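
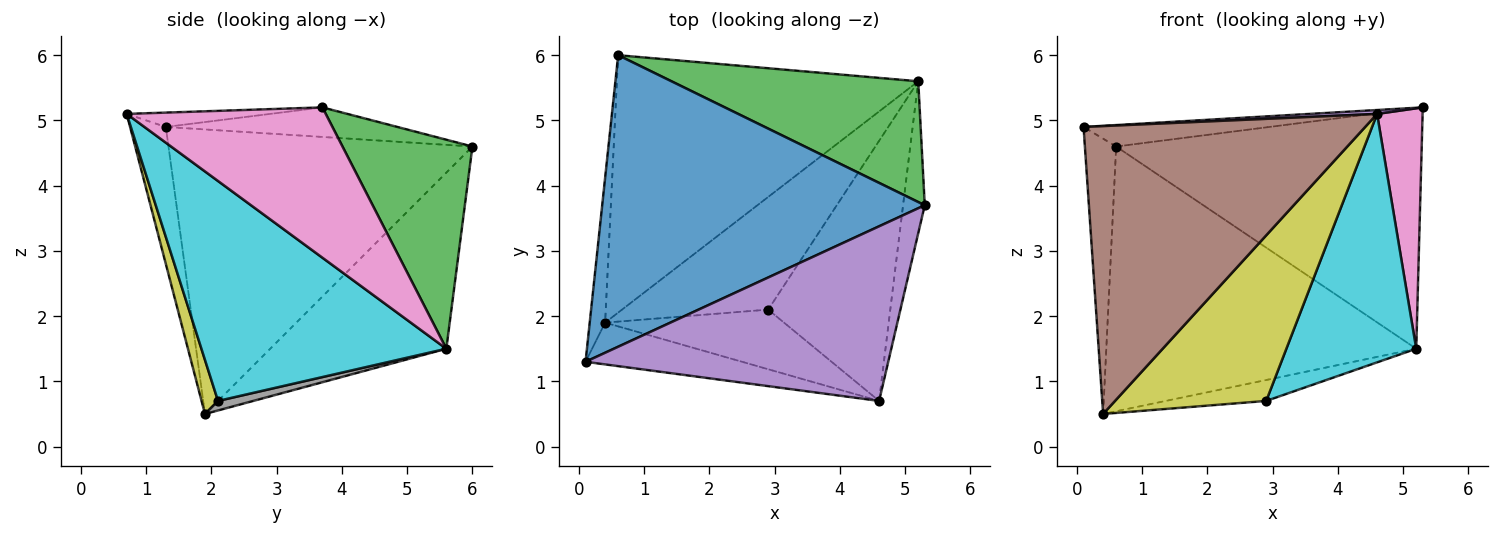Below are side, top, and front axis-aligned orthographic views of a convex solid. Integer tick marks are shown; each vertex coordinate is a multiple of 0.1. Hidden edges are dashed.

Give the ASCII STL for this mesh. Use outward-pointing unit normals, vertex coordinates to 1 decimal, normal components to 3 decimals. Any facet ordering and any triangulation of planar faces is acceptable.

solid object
 facet normal -0.091 0.073 0.993
  outer loop
   vertex 0.6 6.0 4.6
   vertex 0.1 1.3 4.9
   vertex 5.3 3.7 5.2
  endloop
 endfacet
 facet normal -0.993 0.102 -0.054
  outer loop
   vertex 0.4 1.9 0.5
   vertex 0.1 1.3 4.9
   vertex 0.6 6.0 4.6
  endloop
 endfacet
 facet normal 0.355 0.835 0.419
  outer loop
   vertex 5.2 5.6 1.5
   vertex 0.6 6.0 4.6
   vertex 5.3 3.7 5.2
  endloop
 endfacet
 facet normal -0.377 0.664 -0.646
  outer loop
   vertex 5.2 5.6 1.5
   vertex 0.4 1.9 0.5
   vertex 0.6 6.0 4.6
  endloop
 endfacet
 facet normal -0.047 -0.022 0.999
  outer loop
   vertex 4.6 0.7 5.1
   vertex 5.3 3.7 5.2
   vertex 0.1 1.3 4.9
  endloop
 endfacet
 facet normal -0.125 -0.982 -0.142
  outer loop
   vertex 4.6 0.7 5.1
   vertex 0.1 1.3 4.9
   vertex 0.4 1.9 0.5
  endloop
 endfacet
 facet normal 0.965 -0.221 -0.139
  outer loop
   vertex 4.6 0.7 5.1
   vertex 5.2 5.6 1.5
   vertex 5.3 3.7 5.2
  endloop
 endfacet
 facet normal 0.064 0.182 -0.981
  outer loop
   vertex 2.9 2.1 0.7
   vertex 0.4 1.9 0.5
   vertex 5.2 5.6 1.5
  endloop
 endfacet
 facet normal 0.102 -0.936 -0.337
  outer loop
   vertex 2.9 2.1 0.7
   vertex 4.6 0.7 5.1
   vertex 0.4 1.9 0.5
  endloop
 endfacet
 facet normal 0.793 -0.421 -0.440
  outer loop
   vertex 2.9 2.1 0.7
   vertex 5.2 5.6 1.5
   vertex 4.6 0.7 5.1
  endloop
 endfacet
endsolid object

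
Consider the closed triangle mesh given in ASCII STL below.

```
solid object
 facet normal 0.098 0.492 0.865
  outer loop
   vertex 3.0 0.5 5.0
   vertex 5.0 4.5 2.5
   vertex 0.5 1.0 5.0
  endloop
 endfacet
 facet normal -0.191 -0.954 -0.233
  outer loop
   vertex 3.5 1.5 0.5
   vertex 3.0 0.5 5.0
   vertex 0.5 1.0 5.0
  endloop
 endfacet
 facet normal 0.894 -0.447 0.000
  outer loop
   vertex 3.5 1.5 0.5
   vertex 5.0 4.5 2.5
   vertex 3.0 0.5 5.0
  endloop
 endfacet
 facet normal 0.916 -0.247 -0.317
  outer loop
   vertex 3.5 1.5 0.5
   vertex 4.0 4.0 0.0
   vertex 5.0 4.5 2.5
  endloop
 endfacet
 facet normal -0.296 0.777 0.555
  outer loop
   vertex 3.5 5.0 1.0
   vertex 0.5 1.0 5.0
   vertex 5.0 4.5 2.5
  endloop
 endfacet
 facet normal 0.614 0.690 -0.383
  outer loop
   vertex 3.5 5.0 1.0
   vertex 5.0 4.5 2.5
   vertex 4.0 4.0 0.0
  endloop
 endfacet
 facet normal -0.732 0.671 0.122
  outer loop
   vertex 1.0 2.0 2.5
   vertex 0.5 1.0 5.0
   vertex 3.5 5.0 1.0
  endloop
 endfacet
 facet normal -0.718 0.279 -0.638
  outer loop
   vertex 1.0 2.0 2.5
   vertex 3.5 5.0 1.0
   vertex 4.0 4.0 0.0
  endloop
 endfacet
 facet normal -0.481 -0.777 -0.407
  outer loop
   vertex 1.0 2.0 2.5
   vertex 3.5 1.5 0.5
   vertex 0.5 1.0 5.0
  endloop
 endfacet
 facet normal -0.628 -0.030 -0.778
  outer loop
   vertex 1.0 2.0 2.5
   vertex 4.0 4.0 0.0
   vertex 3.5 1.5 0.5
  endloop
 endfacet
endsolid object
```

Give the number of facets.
10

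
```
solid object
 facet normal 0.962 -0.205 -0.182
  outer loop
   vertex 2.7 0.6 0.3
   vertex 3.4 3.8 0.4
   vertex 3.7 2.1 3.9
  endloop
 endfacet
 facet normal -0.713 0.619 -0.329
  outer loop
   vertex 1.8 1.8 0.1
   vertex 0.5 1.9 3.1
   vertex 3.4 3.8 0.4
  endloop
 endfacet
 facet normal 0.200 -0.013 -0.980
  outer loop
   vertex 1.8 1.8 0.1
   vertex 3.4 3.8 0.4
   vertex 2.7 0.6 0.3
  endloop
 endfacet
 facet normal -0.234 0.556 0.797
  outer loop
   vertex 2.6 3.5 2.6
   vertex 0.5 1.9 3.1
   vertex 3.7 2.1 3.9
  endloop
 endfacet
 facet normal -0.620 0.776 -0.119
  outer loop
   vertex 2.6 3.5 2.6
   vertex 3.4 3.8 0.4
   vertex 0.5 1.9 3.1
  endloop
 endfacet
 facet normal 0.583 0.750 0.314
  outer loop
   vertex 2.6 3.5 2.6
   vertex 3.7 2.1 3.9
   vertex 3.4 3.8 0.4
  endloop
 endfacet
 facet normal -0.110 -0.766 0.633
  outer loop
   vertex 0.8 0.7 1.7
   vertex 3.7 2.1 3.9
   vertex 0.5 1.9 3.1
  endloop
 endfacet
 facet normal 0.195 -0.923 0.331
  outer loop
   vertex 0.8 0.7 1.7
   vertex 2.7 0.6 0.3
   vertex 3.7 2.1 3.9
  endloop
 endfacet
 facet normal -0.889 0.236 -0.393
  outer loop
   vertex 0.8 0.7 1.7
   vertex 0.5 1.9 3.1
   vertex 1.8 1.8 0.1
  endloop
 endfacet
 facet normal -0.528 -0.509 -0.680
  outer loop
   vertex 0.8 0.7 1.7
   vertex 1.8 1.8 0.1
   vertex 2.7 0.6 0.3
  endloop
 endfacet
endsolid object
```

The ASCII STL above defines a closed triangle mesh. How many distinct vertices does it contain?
7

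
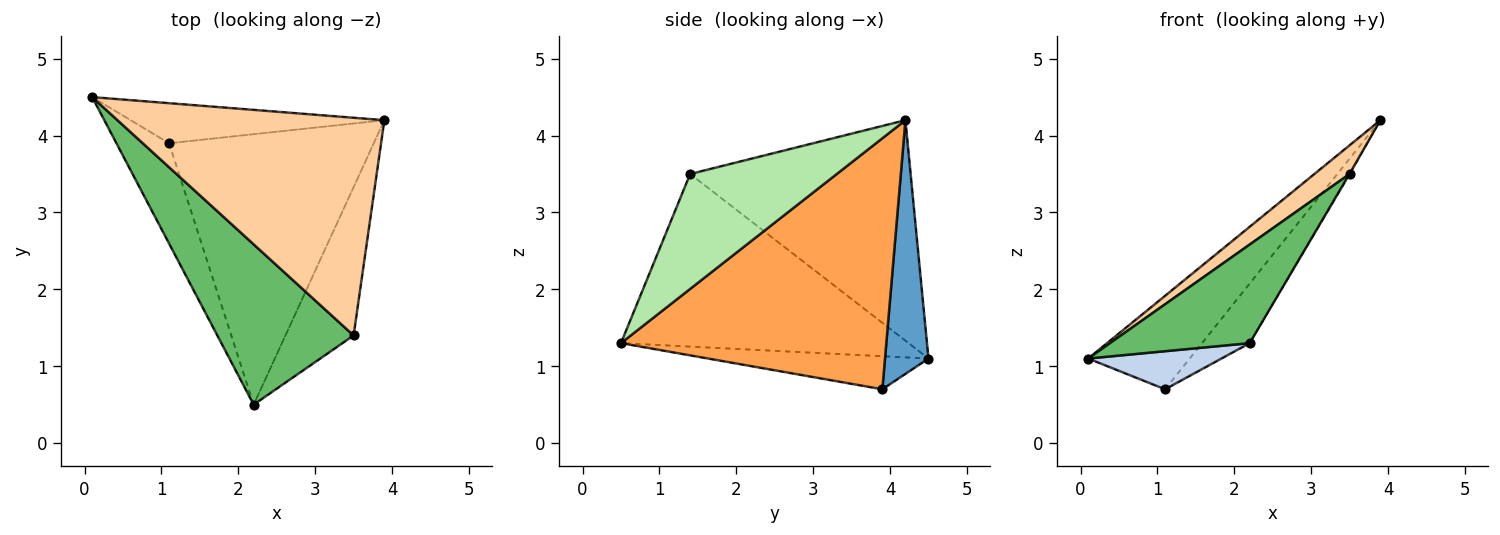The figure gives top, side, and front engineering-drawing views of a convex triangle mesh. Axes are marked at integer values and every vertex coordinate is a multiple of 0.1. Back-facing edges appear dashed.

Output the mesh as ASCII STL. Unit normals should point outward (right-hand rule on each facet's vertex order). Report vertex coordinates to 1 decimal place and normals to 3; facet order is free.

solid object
 facet normal 0.367 0.855 -0.367
  outer loop
   vertex 1.1 3.9 0.7
   vertex 0.1 4.5 1.1
   vertex 3.9 4.2 4.2
  endloop
 endfacet
 facet normal -0.506 -0.306 -0.806
  outer loop
   vertex 1.1 3.9 0.7
   vertex 2.2 0.5 1.3
   vertex 0.1 4.5 1.1
  endloop
 endfacet
 facet normal 0.768 0.138 -0.626
  outer loop
   vertex 1.1 3.9 0.7
   vertex 3.9 4.2 4.2
   vertex 2.2 0.5 1.3
  endloop
 endfacet
 facet normal -0.634 -0.101 0.767
  outer loop
   vertex 3.5 1.4 3.5
   vertex 3.9 4.2 4.2
   vertex 0.1 4.5 1.1
  endloop
 endfacet
 facet normal -0.733 -0.356 0.579
  outer loop
   vertex 3.5 1.4 3.5
   vertex 0.1 4.5 1.1
   vertex 2.2 0.5 1.3
  endloop
 endfacet
 facet normal 0.860 0.005 -0.510
  outer loop
   vertex 3.5 1.4 3.5
   vertex 2.2 0.5 1.3
   vertex 3.9 4.2 4.2
  endloop
 endfacet
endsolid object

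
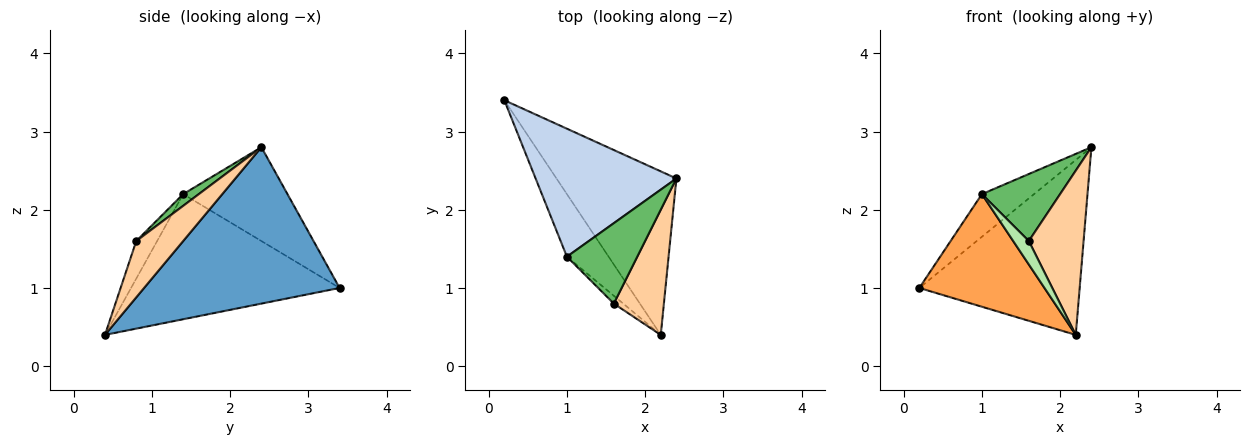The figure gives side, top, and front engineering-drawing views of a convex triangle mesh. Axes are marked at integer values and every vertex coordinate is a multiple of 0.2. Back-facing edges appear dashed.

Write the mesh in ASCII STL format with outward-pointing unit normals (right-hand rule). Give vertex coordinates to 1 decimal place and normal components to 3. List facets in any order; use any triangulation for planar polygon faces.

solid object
 facet normal 0.665 0.545 -0.510
  outer loop
   vertex 2.2 0.4 0.4
   vertex 0.2 3.4 1.0
   vertex 2.4 2.4 2.8
  endloop
 endfacet
 facet normal -0.535 0.267 0.802
  outer loop
   vertex 1.0 1.4 2.2
   vertex 2.4 2.4 2.8
   vertex 0.2 3.4 1.0
  endloop
 endfacet
 facet normal -0.824 -0.495 -0.275
  outer loop
   vertex 1.0 1.4 2.2
   vertex 0.2 3.4 1.0
   vertex 2.2 0.4 0.4
  endloop
 endfacet
 facet normal 0.563 -0.657 0.501
  outer loop
   vertex 1.6 0.8 1.6
   vertex 2.2 0.4 0.4
   vertex 2.4 2.4 2.8
  endloop
 endfacet
 facet normal 0.127 -0.635 0.762
  outer loop
   vertex 1.6 0.8 1.6
   vertex 2.4 2.4 2.8
   vertex 1.0 1.4 2.2
  endloop
 endfacet
 facet normal -0.784 -0.588 -0.196
  outer loop
   vertex 1.6 0.8 1.6
   vertex 1.0 1.4 2.2
   vertex 2.2 0.4 0.4
  endloop
 endfacet
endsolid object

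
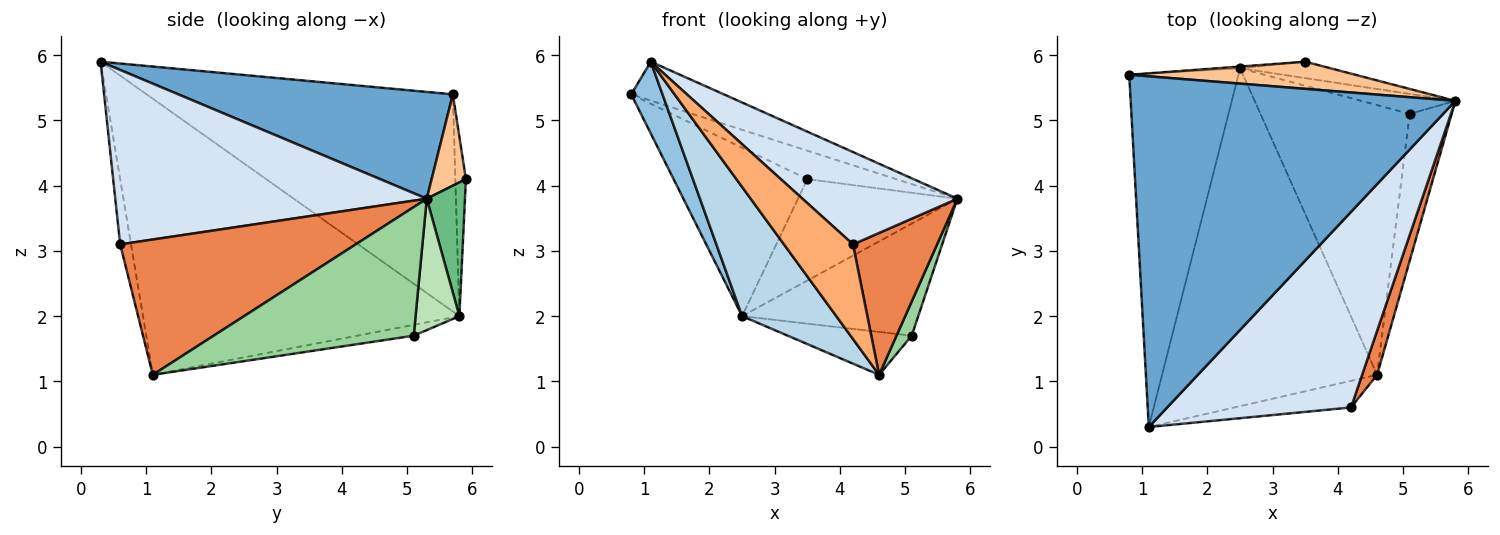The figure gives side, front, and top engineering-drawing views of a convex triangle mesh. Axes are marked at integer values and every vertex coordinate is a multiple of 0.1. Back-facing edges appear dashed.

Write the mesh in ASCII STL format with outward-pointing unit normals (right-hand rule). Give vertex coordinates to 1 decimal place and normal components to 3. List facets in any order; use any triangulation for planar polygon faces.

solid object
 facet normal 0.311 0.105 0.945
  outer loop
   vertex 1.1 0.3 5.9
   vertex 5.8 5.3 3.8
   vertex 0.8 5.7 5.4
  endloop
 endfacet
 facet normal -0.890 -0.091 -0.448
  outer loop
   vertex 2.5 5.8 2.0
   vertex 1.1 0.3 5.9
   vertex 0.8 5.7 5.4
  endloop
 endfacet
 facet normal -0.768 -0.229 -0.598
  outer loop
   vertex 2.5 5.8 2.0
   vertex 4.6 1.1 1.1
   vertex 1.1 0.3 5.9
  endloop
 endfacet
 facet normal 0.651 -0.324 0.686
  outer loop
   vertex 4.2 0.6 3.1
   vertex 5.8 5.3 3.8
   vertex 1.1 0.3 5.9
  endloop
 endfacet
 facet normal 0.937 -0.334 0.104
  outer loop
   vertex 4.2 0.6 3.1
   vertex 4.6 1.1 1.1
   vertex 5.8 5.3 3.8
  endloop
 endfacet
 facet normal -0.150 -0.952 -0.268
  outer loop
   vertex 4.2 0.6 3.1
   vertex 1.1 0.3 5.9
   vertex 4.6 1.1 1.1
  endloop
 endfacet
 facet normal 0.269 0.697 0.665
  outer loop
   vertex 3.5 5.9 4.1
   vertex 0.8 5.7 5.4
   vertex 5.8 5.3 3.8
  endloop
 endfacet
 facet normal -0.079 0.997 -0.010
  outer loop
   vertex 3.5 5.9 4.1
   vertex 2.5 5.8 2.0
   vertex 0.8 5.7 5.4
  endloop
 endfacet
 facet normal 0.230 0.961 -0.155
  outer loop
   vertex 3.5 5.9 4.1
   vertex 5.8 5.3 3.8
   vertex 2.5 5.8 2.0
  endloop
 endfacet
 facet normal 0.948 -0.072 -0.309
  outer loop
   vertex 5.1 5.1 1.7
   vertex 5.8 5.3 3.8
   vertex 4.6 1.1 1.1
  endloop
 endfacet
 facet normal 0.238 0.956 -0.170
  outer loop
   vertex 5.1 5.1 1.7
   vertex 2.5 5.8 2.0
   vertex 5.8 5.3 3.8
  endloop
 endfacet
 facet normal -0.071 0.157 -0.985
  outer loop
   vertex 5.1 5.1 1.7
   vertex 4.6 1.1 1.1
   vertex 2.5 5.8 2.0
  endloop
 endfacet
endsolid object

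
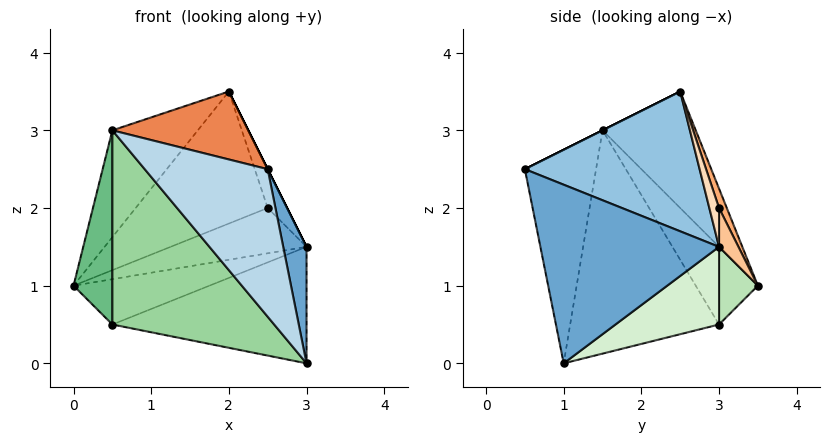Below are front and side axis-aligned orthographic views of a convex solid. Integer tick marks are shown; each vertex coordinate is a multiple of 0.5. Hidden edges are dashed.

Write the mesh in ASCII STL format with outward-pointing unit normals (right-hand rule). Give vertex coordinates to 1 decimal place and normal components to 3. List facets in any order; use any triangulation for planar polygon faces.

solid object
 facet normal 0.977 -0.127 0.170
  outer loop
   vertex 3.0 3.0 1.5
   vertex 2.5 0.5 2.5
   vertex 3.0 1.0 0.0
  endloop
 endfacet
 facet normal 0.894 0.000 0.447
  outer loop
   vertex 3.0 3.0 1.5
   vertex 2.0 2.5 3.5
   vertex 2.5 0.5 2.5
  endloop
 endfacet
 facet normal -0.483 -0.835 -0.264
  outer loop
   vertex 0.5 1.5 3.0
   vertex 3.0 1.0 0.0
   vertex 2.5 0.5 2.5
  endloop
 endfacet
 facet normal -0.559 0.512 0.652
  outer loop
   vertex 0.5 1.5 3.0
   vertex 2.0 2.5 3.5
   vertex 0.0 3.5 1.0
  endloop
 endfacet
 facet normal 0.000 -0.447 0.894
  outer loop
   vertex 0.5 1.5 3.0
   vertex 2.5 0.5 2.5
   vertex 2.0 2.5 3.5
  endloop
 endfacet
 facet normal 0.055 0.942 0.332
  outer loop
   vertex 2.5 3.0 2.0
   vertex 0.0 3.5 1.0
   vertex 2.0 2.5 3.5
  endloop
 endfacet
 facet normal 0.140 0.980 0.140
  outer loop
   vertex 2.5 3.0 2.0
   vertex 3.0 3.0 1.5
   vertex 0.0 3.5 1.0
  endloop
 endfacet
 facet normal 0.408 0.816 0.408
  outer loop
   vertex 2.5 3.0 2.0
   vertex 2.0 2.5 3.5
   vertex 3.0 3.0 1.5
  endloop
 endfacet
 facet normal -0.808 -0.505 -0.303
  outer loop
   vertex 0.5 3.0 0.5
   vertex 0.5 1.5 3.0
   vertex 0.0 3.5 1.0
  endloop
 endfacet
 facet normal -0.619 -0.673 -0.404
  outer loop
   vertex 0.5 3.0 0.5
   vertex 3.0 1.0 0.0
   vertex 0.5 1.5 3.0
  endloop
 endfacet
 facet normal 0.226 0.793 -0.566
  outer loop
   vertex 0.5 3.0 0.5
   vertex 0.0 3.5 1.0
   vertex 3.0 3.0 1.5
  endloop
 endfacet
 facet normal 0.305 0.571 -0.762
  outer loop
   vertex 0.5 3.0 0.5
   vertex 3.0 3.0 1.5
   vertex 3.0 1.0 0.0
  endloop
 endfacet
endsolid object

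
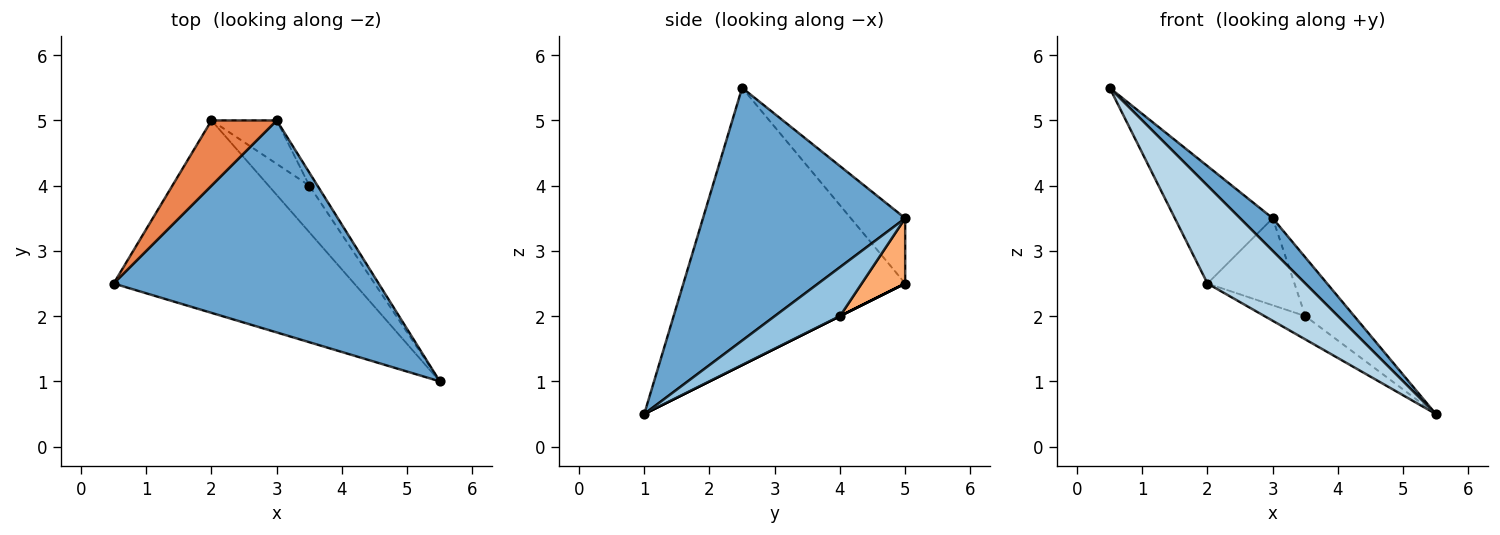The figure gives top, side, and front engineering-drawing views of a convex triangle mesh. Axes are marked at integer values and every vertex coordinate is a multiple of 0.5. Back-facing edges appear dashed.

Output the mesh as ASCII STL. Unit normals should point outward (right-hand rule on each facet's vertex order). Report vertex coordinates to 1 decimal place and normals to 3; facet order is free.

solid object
 facet normal 0.686 -0.111 0.719
  outer loop
   vertex 3.0 5.0 3.5
   vertex 0.5 2.5 5.5
   vertex 5.5 1.0 0.5
  endloop
 endfacet
 facet normal 0.793 0.595 -0.132
  outer loop
   vertex 3.5 4.0 2.0
   vertex 3.0 5.0 3.5
   vertex 5.5 1.0 0.5
  endloop
 endfacet
 facet normal -0.717 -0.316 -0.622
  outer loop
   vertex 2.0 5.0 2.5
   vertex 5.5 1.0 0.5
   vertex 0.5 2.5 5.5
  endloop
 endfacet
 facet normal 0.000 0.447 -0.894
  outer loop
   vertex 2.0 5.0 2.5
   vertex 3.5 4.0 2.0
   vertex 5.5 1.0 0.5
  endloop
 endfacet
 facet normal -0.437 0.786 0.437
  outer loop
   vertex 2.0 5.0 2.5
   vertex 0.5 2.5 5.5
   vertex 3.0 5.0 3.5
  endloop
 endfacet
 facet normal 0.408 0.816 -0.408
  outer loop
   vertex 2.0 5.0 2.5
   vertex 3.0 5.0 3.5
   vertex 3.5 4.0 2.0
  endloop
 endfacet
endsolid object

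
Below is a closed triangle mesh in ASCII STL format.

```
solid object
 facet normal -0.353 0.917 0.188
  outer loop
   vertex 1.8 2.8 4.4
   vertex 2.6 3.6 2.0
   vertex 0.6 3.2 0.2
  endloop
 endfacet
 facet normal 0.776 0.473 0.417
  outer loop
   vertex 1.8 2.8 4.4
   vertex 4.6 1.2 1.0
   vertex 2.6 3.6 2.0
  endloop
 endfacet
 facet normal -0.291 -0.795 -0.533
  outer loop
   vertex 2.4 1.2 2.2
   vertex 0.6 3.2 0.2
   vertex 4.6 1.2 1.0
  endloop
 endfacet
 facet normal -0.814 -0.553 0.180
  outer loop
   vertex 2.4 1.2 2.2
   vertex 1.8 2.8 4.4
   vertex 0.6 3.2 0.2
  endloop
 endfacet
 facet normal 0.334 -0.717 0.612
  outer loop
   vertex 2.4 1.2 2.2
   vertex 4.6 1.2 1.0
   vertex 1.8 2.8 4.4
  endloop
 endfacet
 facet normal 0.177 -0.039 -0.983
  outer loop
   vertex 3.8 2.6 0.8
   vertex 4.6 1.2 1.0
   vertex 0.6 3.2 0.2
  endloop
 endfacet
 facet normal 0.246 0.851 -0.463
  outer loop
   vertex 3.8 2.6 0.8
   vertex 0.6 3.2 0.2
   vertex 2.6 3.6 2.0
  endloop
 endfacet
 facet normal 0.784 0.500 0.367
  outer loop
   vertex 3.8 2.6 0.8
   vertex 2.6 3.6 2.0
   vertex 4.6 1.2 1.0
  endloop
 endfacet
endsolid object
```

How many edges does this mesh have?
12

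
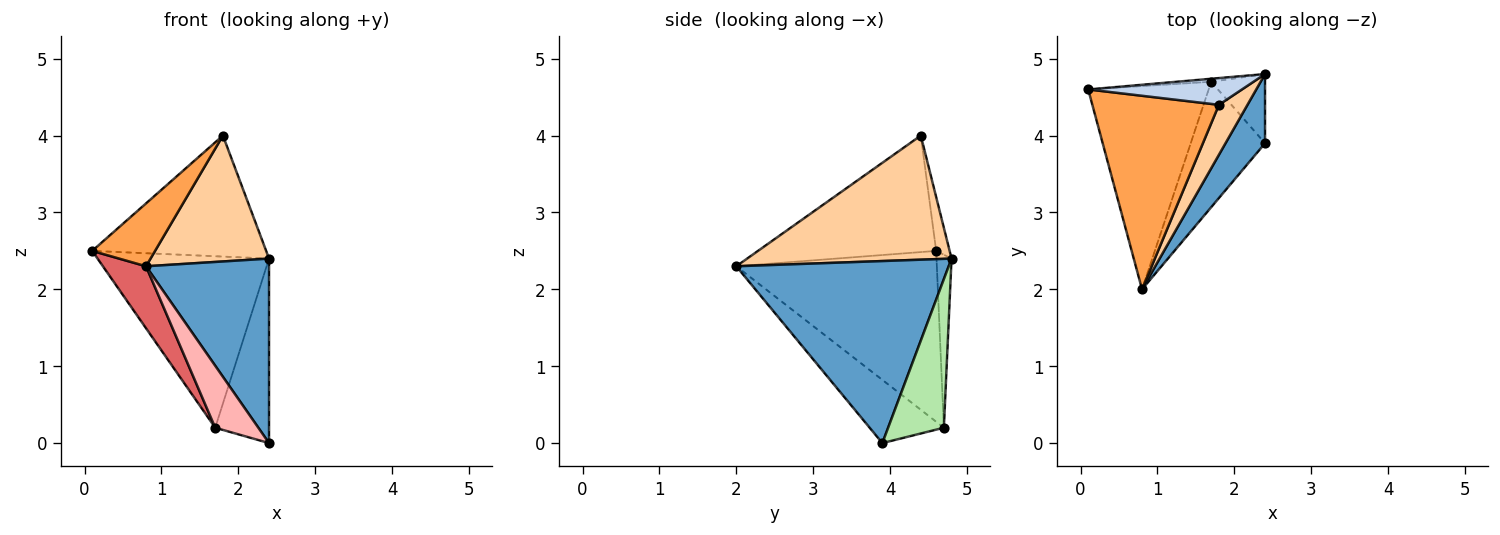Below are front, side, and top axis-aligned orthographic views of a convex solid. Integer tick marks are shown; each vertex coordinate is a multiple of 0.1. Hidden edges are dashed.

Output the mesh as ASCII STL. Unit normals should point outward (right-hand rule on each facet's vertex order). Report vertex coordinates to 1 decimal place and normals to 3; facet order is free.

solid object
 facet normal 0.850 -0.493 0.185
  outer loop
   vertex 2.4 3.9 0.0
   vertex 2.4 4.8 2.4
   vertex 0.8 2.0 2.3
  endloop
 endfacet
 facet normal -0.075 0.974 0.215
  outer loop
   vertex 1.8 4.4 4.0
   vertex 2.4 4.8 2.4
   vertex 0.1 4.6 2.5
  endloop
 endfacet
 facet normal -0.659 -0.232 0.716
  outer loop
   vertex 1.8 4.4 4.0
   vertex 0.1 4.6 2.5
   vertex 0.8 2.0 2.3
  endloop
 endfacet
 facet normal 0.849 -0.492 0.195
  outer loop
   vertex 1.8 4.4 4.0
   vertex 0.8 2.0 2.3
   vertex 2.4 4.8 2.4
  endloop
 endfacet
 facet normal -0.087 0.996 -0.017
  outer loop
   vertex 1.7 4.7 0.2
   vertex 0.1 4.6 2.5
   vertex 2.4 4.8 2.4
  endloop
 endfacet
 facet normal 0.696 0.672 -0.252
  outer loop
   vertex 1.7 4.7 0.2
   vertex 2.4 4.8 2.4
   vertex 2.4 3.9 0.0
  endloop
 endfacet
 facet normal -0.805 -0.173 -0.568
  outer loop
   vertex 1.7 4.7 0.2
   vertex 0.8 2.0 2.3
   vertex 0.1 4.6 2.5
  endloop
 endfacet
 facet normal -0.606 -0.352 -0.713
  outer loop
   vertex 1.7 4.7 0.2
   vertex 2.4 3.9 0.0
   vertex 0.8 2.0 2.3
  endloop
 endfacet
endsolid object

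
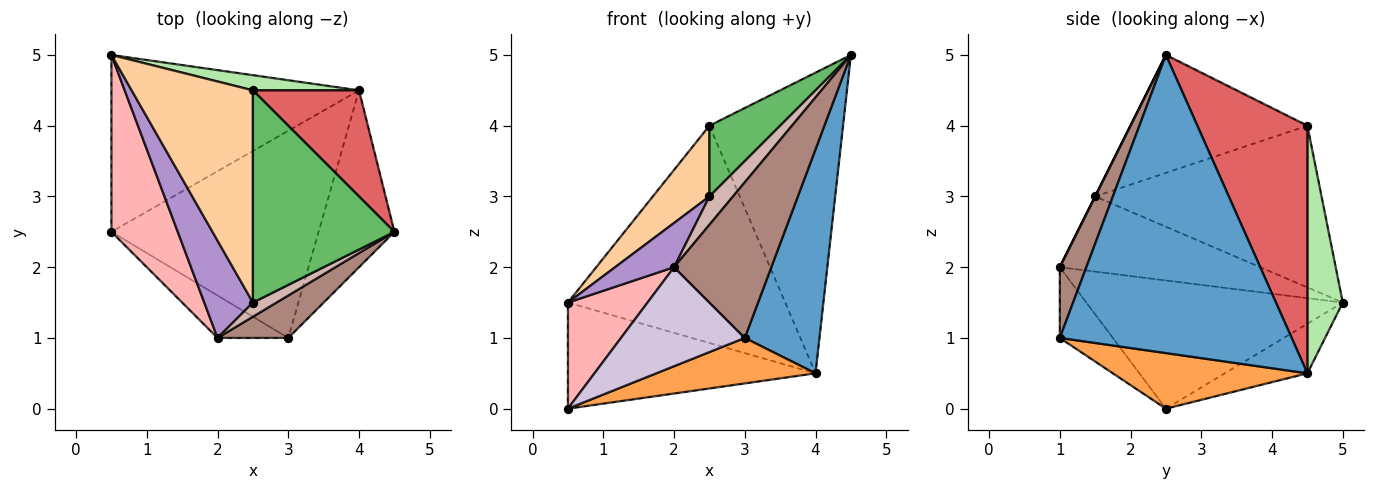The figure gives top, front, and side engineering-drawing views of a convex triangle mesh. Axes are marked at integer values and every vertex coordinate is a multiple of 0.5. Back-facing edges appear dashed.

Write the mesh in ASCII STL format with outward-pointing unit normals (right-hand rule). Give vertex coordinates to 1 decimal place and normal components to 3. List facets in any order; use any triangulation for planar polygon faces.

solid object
 facet normal 0.925 -0.298 -0.235
  outer loop
   vertex 4.0 4.5 0.5
   vertex 4.5 2.5 5.0
   vertex 3.0 1.0 1.0
  endloop
 endfacet
 facet normal -0.169 0.507 -0.845
  outer loop
   vertex 4.0 4.5 0.5
   vertex 0.5 2.5 0.0
   vertex 0.5 5.0 1.5
  endloop
 endfacet
 facet normal 0.253 -0.207 -0.945
  outer loop
   vertex 4.0 4.5 0.5
   vertex 3.0 1.0 1.0
   vertex 0.5 2.5 0.0
  endloop
 endfacet
 facet normal -0.784 -0.196 0.588
  outer loop
   vertex 2.5 4.5 4.0
   vertex 0.5 5.0 1.5
   vertex 2.5 1.5 3.0
  endloop
 endfacet
 facet normal -0.620 -0.248 0.744
  outer loop
   vertex 2.5 4.5 4.0
   vertex 2.5 1.5 3.0
   vertex 4.5 2.5 5.0
  endloop
 endfacet
 facet normal 0.160 0.985 0.069
  outer loop
   vertex 2.5 4.5 4.0
   vertex 4.0 4.5 0.5
   vertex 0.5 5.0 1.5
  endloop
 endfacet
 facet normal 0.613 0.745 0.263
  outer loop
   vertex 2.5 4.5 4.0
   vertex 4.5 2.5 5.0
   vertex 4.0 4.5 0.5
  endloop
 endfacet
 facet normal -0.856 -0.266 0.443
  outer loop
   vertex 2.0 1.0 2.0
   vertex 0.5 5.0 1.5
   vertex 0.5 2.5 0.0
  endloop
 endfacet
 facet normal -0.815 -0.240 0.527
  outer loop
   vertex 2.0 1.0 2.0
   vertex 2.5 1.5 3.0
   vertex 0.5 5.0 1.5
  endloop
 endfacet
 facet normal -0.367 -0.855 -0.367
  outer loop
   vertex 2.0 1.0 2.0
   vertex 0.5 2.5 0.0
   vertex 3.0 1.0 1.0
  endloop
 endfacet
 facet normal 0.254 -0.933 0.254
  outer loop
   vertex 2.0 1.0 2.0
   vertex 3.0 1.0 1.0
   vertex 4.5 2.5 5.0
  endloop
 endfacet
 facet normal 0.000 -0.894 0.447
  outer loop
   vertex 2.0 1.0 2.0
   vertex 4.5 2.5 5.0
   vertex 2.5 1.5 3.0
  endloop
 endfacet
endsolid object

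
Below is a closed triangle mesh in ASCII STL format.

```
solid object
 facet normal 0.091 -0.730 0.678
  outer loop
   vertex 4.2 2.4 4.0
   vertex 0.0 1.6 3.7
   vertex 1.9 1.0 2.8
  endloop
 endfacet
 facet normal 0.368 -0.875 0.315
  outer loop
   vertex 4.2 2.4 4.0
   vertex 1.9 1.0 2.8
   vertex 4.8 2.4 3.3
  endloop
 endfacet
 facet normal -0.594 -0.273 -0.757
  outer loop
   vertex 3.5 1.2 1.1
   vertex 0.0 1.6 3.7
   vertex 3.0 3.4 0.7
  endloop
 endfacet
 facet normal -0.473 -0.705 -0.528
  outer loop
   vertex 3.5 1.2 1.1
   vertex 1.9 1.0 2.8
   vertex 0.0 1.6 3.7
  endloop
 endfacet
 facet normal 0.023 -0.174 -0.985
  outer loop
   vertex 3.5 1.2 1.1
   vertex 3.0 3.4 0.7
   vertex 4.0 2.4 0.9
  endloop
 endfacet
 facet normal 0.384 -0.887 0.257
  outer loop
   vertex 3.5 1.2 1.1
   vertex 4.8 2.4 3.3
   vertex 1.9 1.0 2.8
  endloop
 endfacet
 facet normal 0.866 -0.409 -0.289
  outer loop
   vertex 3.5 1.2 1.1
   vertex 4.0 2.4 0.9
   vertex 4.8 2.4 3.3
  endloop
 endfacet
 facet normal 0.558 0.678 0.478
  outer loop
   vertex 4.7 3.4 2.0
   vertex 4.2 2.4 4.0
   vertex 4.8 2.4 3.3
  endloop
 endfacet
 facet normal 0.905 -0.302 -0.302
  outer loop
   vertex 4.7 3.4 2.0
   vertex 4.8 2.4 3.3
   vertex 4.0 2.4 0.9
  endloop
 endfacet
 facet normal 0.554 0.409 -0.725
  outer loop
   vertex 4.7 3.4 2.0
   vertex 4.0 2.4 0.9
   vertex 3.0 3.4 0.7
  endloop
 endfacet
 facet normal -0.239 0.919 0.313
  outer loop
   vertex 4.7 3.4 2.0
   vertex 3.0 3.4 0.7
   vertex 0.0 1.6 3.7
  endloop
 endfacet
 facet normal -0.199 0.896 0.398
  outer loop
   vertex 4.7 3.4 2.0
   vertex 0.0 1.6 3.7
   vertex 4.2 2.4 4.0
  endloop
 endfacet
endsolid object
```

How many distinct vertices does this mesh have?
8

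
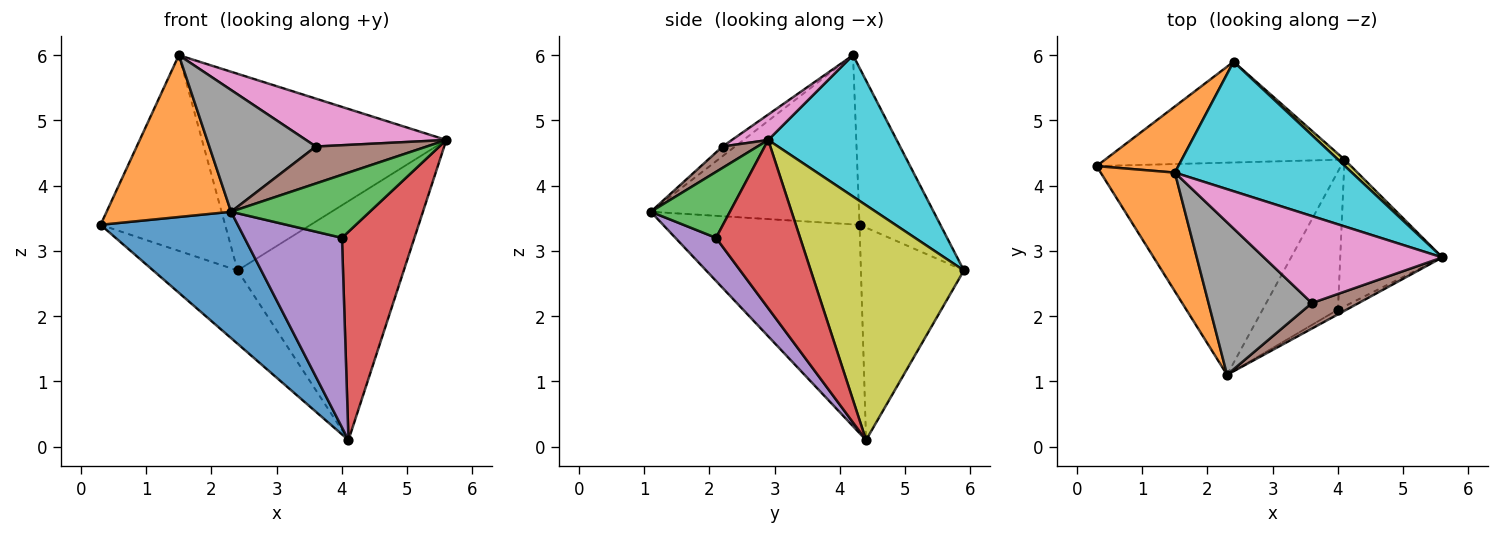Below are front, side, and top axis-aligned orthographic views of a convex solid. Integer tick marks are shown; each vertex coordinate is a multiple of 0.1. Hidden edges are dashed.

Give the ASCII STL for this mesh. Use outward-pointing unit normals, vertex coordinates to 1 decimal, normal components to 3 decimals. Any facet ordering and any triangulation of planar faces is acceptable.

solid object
 facet normal -0.591 -0.413 -0.693
  outer loop
   vertex 4.1 4.4 0.1
   vertex 2.3 1.1 3.6
   vertex 0.3 4.3 3.4
  endloop
 endfacet
 facet normal -0.803 -0.480 0.352
  outer loop
   vertex 1.5 4.2 6.0
   vertex 0.3 4.3 3.4
   vertex 2.3 1.1 3.6
  endloop
 endfacet
 facet normal 0.494 -0.867 -0.065
  outer loop
   vertex 4.0 2.1 3.2
   vertex 5.6 2.9 4.7
   vertex 2.3 1.1 3.6
  endloop
 endfacet
 facet normal 0.688 -0.593 -0.418
  outer loop
   vertex 4.0 2.1 3.2
   vertex 4.1 4.4 0.1
   vertex 5.6 2.9 4.7
  endloop
 endfacet
 facet normal 0.319 -0.766 -0.558
  outer loop
   vertex 4.0 2.1 3.2
   vertex 2.3 1.1 3.6
   vertex 4.1 4.4 0.1
  endloop
 endfacet
 facet normal 0.251 -0.797 0.550
  outer loop
   vertex 3.6 2.2 4.6
   vertex 2.3 1.1 3.6
   vertex 5.6 2.9 4.7
  endloop
 endfacet
 facet normal 0.124 -0.478 0.869
  outer loop
   vertex 3.6 2.2 4.6
   vertex 5.6 2.9 4.7
   vertex 1.5 4.2 6.0
  endloop
 endfacet
 facet normal -0.073 -0.622 0.779
  outer loop
   vertex 3.6 2.2 4.6
   vertex 1.5 4.2 6.0
   vertex 2.3 1.1 3.6
  endloop
 endfacet
 facet normal 0.678 0.735 0.019
  outer loop
   vertex 2.4 5.9 2.7
   vertex 5.6 2.9 4.7
   vertex 4.1 4.4 0.1
  endloop
 endfacet
 facet normal 0.402 0.765 0.504
  outer loop
   vertex 2.4 5.9 2.7
   vertex 1.5 4.2 6.0
   vertex 5.6 2.9 4.7
  endloop
 endfacet
 facet normal -0.583 0.478 -0.657
  outer loop
   vertex 2.4 5.9 2.7
   vertex 4.1 4.4 0.1
   vertex 0.3 4.3 3.4
  endloop
 endfacet
 facet normal -0.524 0.807 0.273
  outer loop
   vertex 2.4 5.9 2.7
   vertex 0.3 4.3 3.4
   vertex 1.5 4.2 6.0
  endloop
 endfacet
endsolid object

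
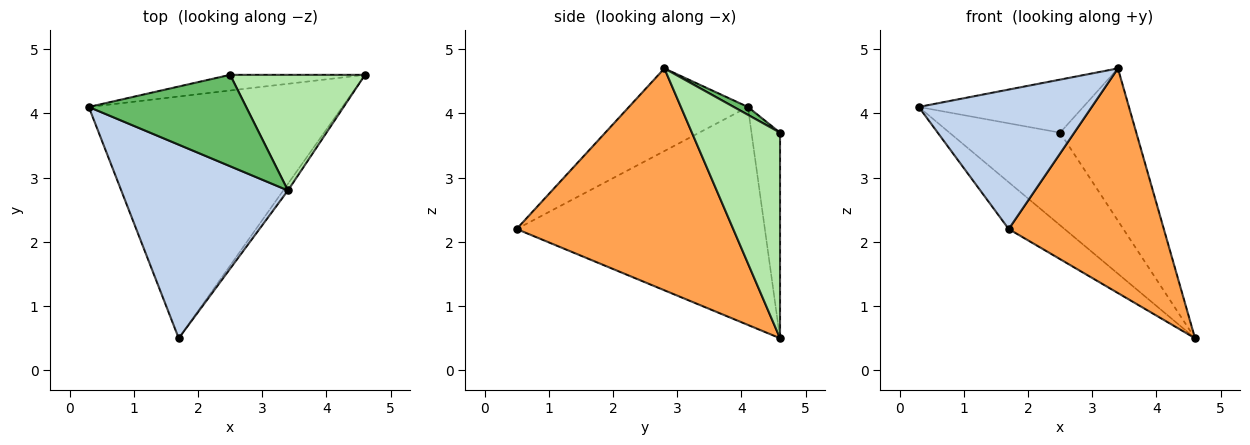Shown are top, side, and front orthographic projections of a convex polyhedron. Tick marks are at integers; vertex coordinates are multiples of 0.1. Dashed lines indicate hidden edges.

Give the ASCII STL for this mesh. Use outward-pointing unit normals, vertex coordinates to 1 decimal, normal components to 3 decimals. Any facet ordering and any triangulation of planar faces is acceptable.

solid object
 facet normal -0.645 0.145 -0.750
  outer loop
   vertex 1.7 0.5 2.2
   vertex 0.3 4.1 4.1
   vertex 4.6 4.6 0.5
  endloop
 endfacet
 facet normal -0.373 -0.542 0.753
  outer loop
   vertex 3.4 2.8 4.7
   vertex 0.3 4.1 4.1
   vertex 1.7 0.5 2.2
  endloop
 endfacet
 facet normal 0.813 -0.582 -0.017
  outer loop
   vertex 3.4 2.8 4.7
   vertex 1.7 0.5 2.2
   vertex 4.6 4.6 0.5
  endloop
 endfacet
 facet normal -0.247 0.956 -0.162
  outer loop
   vertex 2.5 4.6 3.7
   vertex 4.6 4.6 0.5
   vertex 0.3 4.1 4.1
  endloop
 endfacet
 facet normal 0.043 0.502 0.864
  outer loop
   vertex 2.5 4.6 3.7
   vertex 0.3 4.1 4.1
   vertex 3.4 2.8 4.7
  endloop
 endfacet
 facet normal 0.678 0.586 0.445
  outer loop
   vertex 2.5 4.6 3.7
   vertex 3.4 2.8 4.7
   vertex 4.6 4.6 0.5
  endloop
 endfacet
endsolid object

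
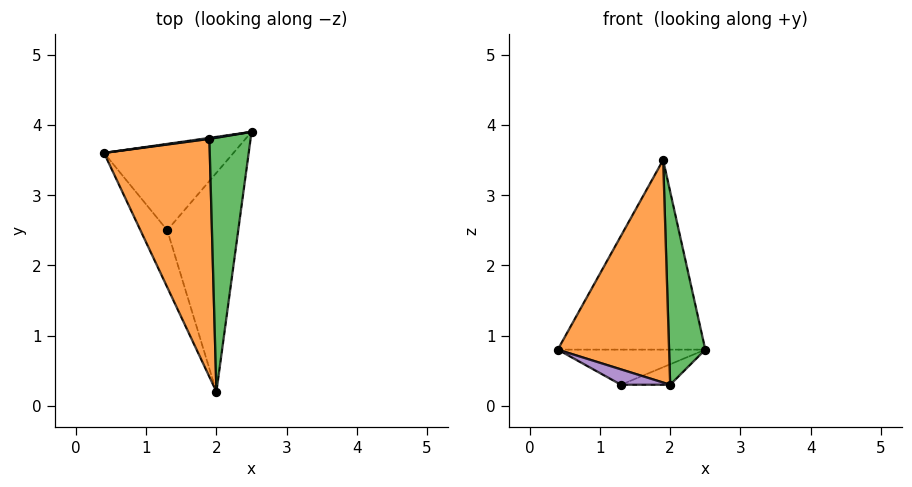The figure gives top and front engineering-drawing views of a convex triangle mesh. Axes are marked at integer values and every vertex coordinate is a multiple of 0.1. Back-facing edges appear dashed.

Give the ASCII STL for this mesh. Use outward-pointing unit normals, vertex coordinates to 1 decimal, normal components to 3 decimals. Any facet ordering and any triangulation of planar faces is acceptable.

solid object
 facet normal -0.141 0.990 0.005
  outer loop
   vertex 1.9 3.8 3.5
   vertex 2.5 3.9 0.8
   vertex 0.4 3.6 0.8
  endloop
 endfacet
 facet normal -0.774 -0.432 0.462
  outer loop
   vertex 1.9 3.8 3.5
   vertex 0.4 3.6 0.8
   vertex 2.0 0.2 0.3
  endloop
 endfacet
 facet normal 0.965 -0.159 0.209
  outer loop
   vertex 1.9 3.8 3.5
   vertex 2.0 0.2 0.3
   vertex 2.5 3.9 0.8
  endloop
 endfacet
 facet normal -0.054 0.376 -0.925
  outer loop
   vertex 1.3 2.5 0.3
   vertex 0.4 3.6 0.8
   vertex 2.5 3.9 0.8
  endloop
 endfacet
 facet normal -0.649 -0.198 -0.734
  outer loop
   vertex 1.3 2.5 0.3
   vertex 2.0 0.2 0.3
   vertex 0.4 3.6 0.8
  endloop
 endfacet
 facet normal 0.293 0.089 -0.952
  outer loop
   vertex 1.3 2.5 0.3
   vertex 2.5 3.9 0.8
   vertex 2.0 0.2 0.3
  endloop
 endfacet
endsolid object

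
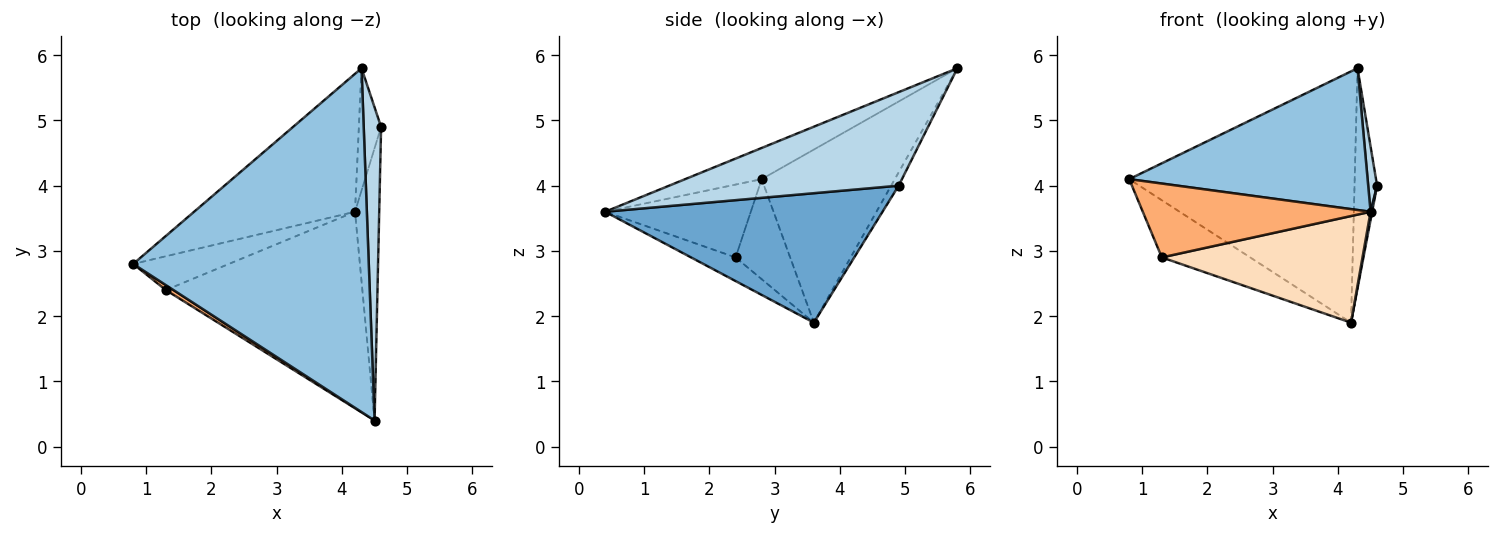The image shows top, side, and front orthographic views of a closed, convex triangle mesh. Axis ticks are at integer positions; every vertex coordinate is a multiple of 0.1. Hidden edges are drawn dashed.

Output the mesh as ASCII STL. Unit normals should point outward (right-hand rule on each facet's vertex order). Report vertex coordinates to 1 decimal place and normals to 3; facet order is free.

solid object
 facet normal 0.983 -0.006 -0.184
  outer loop
   vertex 4.2 3.6 1.9
   vertex 4.6 4.9 4.0
   vertex 4.5 0.4 3.6
  endloop
 endfacet
 facet normal -0.121 -0.378 0.918
  outer loop
   vertex 4.3 5.8 5.8
   vertex 0.8 2.8 4.1
   vertex 4.5 0.4 3.6
  endloop
 endfacet
 facet normal 0.982 -0.038 0.183
  outer loop
   vertex 4.3 5.8 5.8
   vertex 4.5 0.4 3.6
   vertex 4.6 4.9 4.0
  endloop
 endfacet
 facet normal -0.460 0.778 -0.427
  outer loop
   vertex 4.3 5.8 5.8
   vertex 4.2 3.6 1.9
   vertex 0.8 2.8 4.1
  endloop
 endfacet
 facet normal -0.280 0.839 -0.466
  outer loop
   vertex 4.3 5.8 5.8
   vertex 4.6 4.9 4.0
   vertex 4.2 3.6 1.9
  endloop
 endfacet
 facet normal -0.538 -0.841 0.056
  outer loop
   vertex 1.3 2.4 2.9
   vertex 4.5 0.4 3.6
   vertex 0.8 2.8 4.1
  endloop
 endfacet
 facet normal -0.469 0.760 -0.449
  outer loop
   vertex 1.3 2.4 2.9
   vertex 0.8 2.8 4.1
   vertex 4.2 3.6 1.9
  endloop
 endfacet
 facet normal -0.105 -0.474 -0.874
  outer loop
   vertex 1.3 2.4 2.9
   vertex 4.2 3.6 1.9
   vertex 4.5 0.4 3.6
  endloop
 endfacet
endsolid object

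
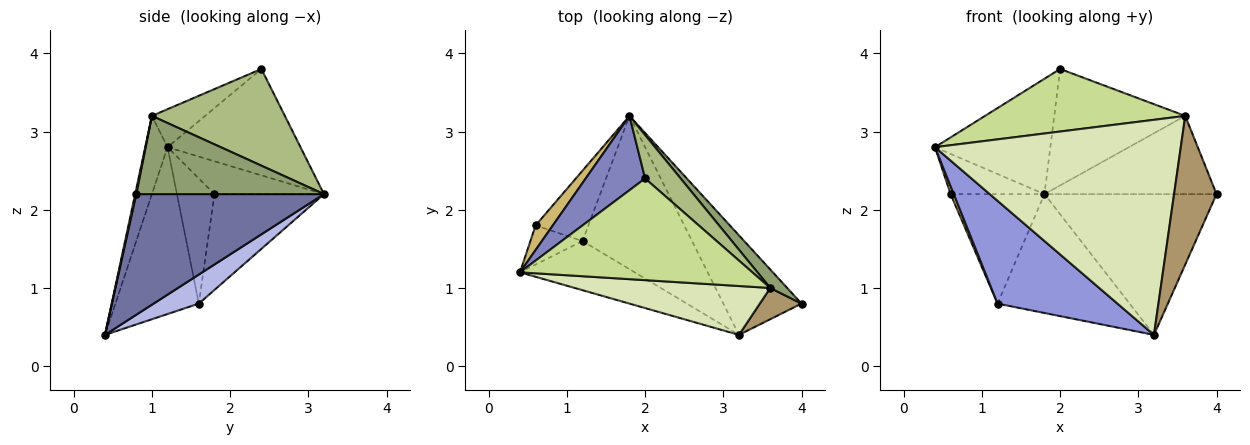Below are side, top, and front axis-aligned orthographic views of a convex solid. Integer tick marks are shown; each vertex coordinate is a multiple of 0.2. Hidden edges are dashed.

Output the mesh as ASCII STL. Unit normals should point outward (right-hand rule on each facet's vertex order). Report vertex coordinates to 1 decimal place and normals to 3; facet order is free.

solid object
 facet normal 0.665 0.610 -0.431
  outer loop
   vertex 3.2 0.4 0.4
   vertex 1.8 3.2 2.2
   vertex 4.0 0.8 2.2
  endloop
 endfacet
 facet normal -0.696 0.604 0.389
  outer loop
   vertex 2.0 2.4 3.8
   vertex 1.8 3.2 2.2
   vertex 0.4 1.2 2.8
  endloop
 endfacet
 facet normal -0.532 -0.764 -0.365
  outer loop
   vertex 1.2 1.6 0.8
   vertex 3.2 0.4 0.4
   vertex 0.4 1.2 2.8
  endloop
 endfacet
 facet normal 0.205 0.600 -0.773
  outer loop
   vertex 1.2 1.6 0.8
   vertex 1.8 3.2 2.2
   vertex 3.2 0.4 0.4
  endloop
 endfacet
 facet normal 0.728 0.667 0.158
  outer loop
   vertex 3.6 1.0 3.2
   vertex 4.0 0.8 2.2
   vertex 1.8 3.2 2.2
  endloop
 endfacet
 facet normal 0.689 0.679 0.253
  outer loop
   vertex 3.6 1.0 3.2
   vertex 1.8 3.2 2.2
   vertex 2.0 2.4 3.8
  endloop
 endfacet
 facet normal -0.138 -0.519 0.844
  outer loop
   vertex 3.6 1.0 3.2
   vertex 2.0 2.4 3.8
   vertex 0.4 1.2 2.8
  endloop
 endfacet
 facet normal -0.088 -0.971 0.221
  outer loop
   vertex 3.6 1.0 3.2
   vertex 0.4 1.2 2.8
   vertex 3.2 0.4 0.4
  endloop
 endfacet
 facet normal 0.026 -0.978 0.206
  outer loop
   vertex 3.6 1.0 3.2
   vertex 3.2 0.4 0.4
   vertex 4.0 0.8 2.2
  endloop
 endfacet
 facet normal -0.706 0.605 0.370
  outer loop
   vertex 0.6 1.8 2.2
   vertex 0.4 1.2 2.8
   vertex 1.8 3.2 2.2
  endloop
 endfacet
 facet normal -0.920 -0.077 -0.383
  outer loop
   vertex 0.6 1.8 2.2
   vertex 1.2 1.6 0.8
   vertex 0.4 1.2 2.8
  endloop
 endfacet
 facet normal -0.700 0.600 -0.386
  outer loop
   vertex 0.6 1.8 2.2
   vertex 1.8 3.2 2.2
   vertex 1.2 1.6 0.8
  endloop
 endfacet
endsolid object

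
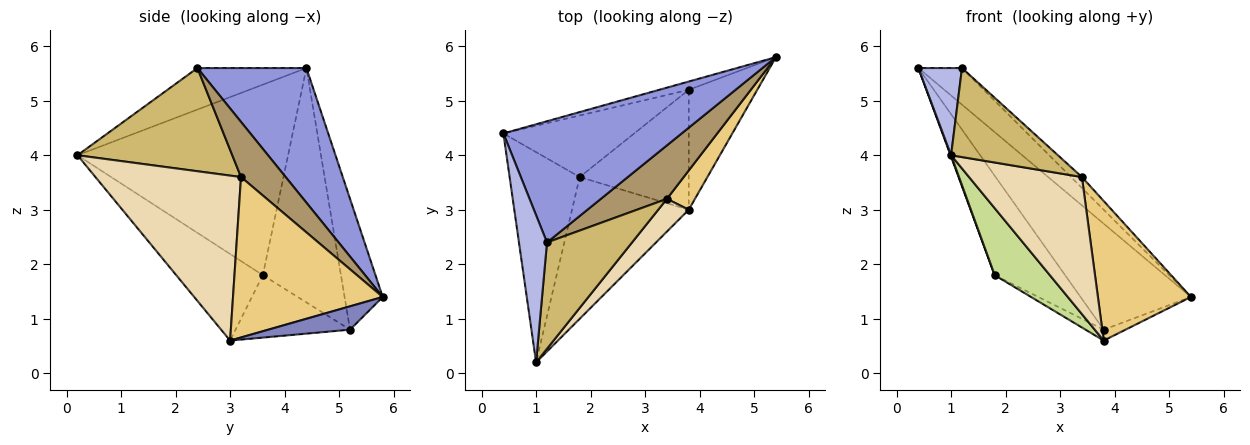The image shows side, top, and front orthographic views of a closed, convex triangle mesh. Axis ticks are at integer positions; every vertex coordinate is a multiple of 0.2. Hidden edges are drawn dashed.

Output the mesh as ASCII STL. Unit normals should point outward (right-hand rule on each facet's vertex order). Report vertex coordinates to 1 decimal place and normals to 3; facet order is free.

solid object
 facet normal -0.326 0.943 -0.074
  outer loop
   vertex 3.8 5.2 0.8
   vertex 0.4 4.4 5.6
   vertex 5.4 5.8 1.4
  endloop
 endfacet
 facet normal 0.321 0.086 -0.943
  outer loop
   vertex 3.8 5.2 0.8
   vertex 5.4 5.8 1.4
   vertex 3.8 3.0 0.6
  endloop
 endfacet
 facet normal 0.586 0.234 0.776
  outer loop
   vertex 1.2 2.4 5.6
   vertex 5.4 5.8 1.4
   vertex 0.4 4.4 5.6
  endloop
 endfacet
 facet normal -0.787 -0.315 0.531
  outer loop
   vertex 1.2 2.4 5.6
   vertex 0.4 4.4 5.6
   vertex 1.0 0.2 4.0
  endloop
 endfacet
 facet normal -0.939 -0.003 -0.345
  outer loop
   vertex 1.8 3.6 1.8
   vertex 1.0 0.2 4.0
   vertex 0.4 4.4 5.6
  endloop
 endfacet
 facet normal -0.686 0.618 -0.383
  outer loop
   vertex 1.8 3.6 1.8
   vertex 0.4 4.4 5.6
   vertex 3.8 5.2 0.8
  endloop
 endfacet
 facet normal -0.557 -0.355 -0.751
  outer loop
   vertex 1.8 3.6 1.8
   vertex 3.8 3.0 0.6
   vertex 1.0 0.2 4.0
  endloop
 endfacet
 facet normal -0.495 0.079 -0.865
  outer loop
   vertex 1.8 3.6 1.8
   vertex 3.8 5.2 0.8
   vertex 3.8 3.0 0.6
  endloop
 endfacet
 facet normal 0.633 0.155 0.758
  outer loop
   vertex 3.4 3.2 3.6
   vertex 5.4 5.8 1.4
   vertex 1.2 2.4 5.6
  endloop
 endfacet
 facet normal 0.681 -0.470 0.561
  outer loop
   vertex 3.4 3.2 3.6
   vertex 1.2 2.4 5.6
   vertex 1.0 0.2 4.0
  endloop
 endfacet
 facet normal 0.840 -0.522 0.147
  outer loop
   vertex 3.4 3.2 3.6
   vertex 3.8 3.0 0.6
   vertex 5.4 5.8 1.4
  endloop
 endfacet
 facet normal 0.782 -0.606 0.145
  outer loop
   vertex 3.4 3.2 3.6
   vertex 1.0 0.2 4.0
   vertex 3.8 3.0 0.6
  endloop
 endfacet
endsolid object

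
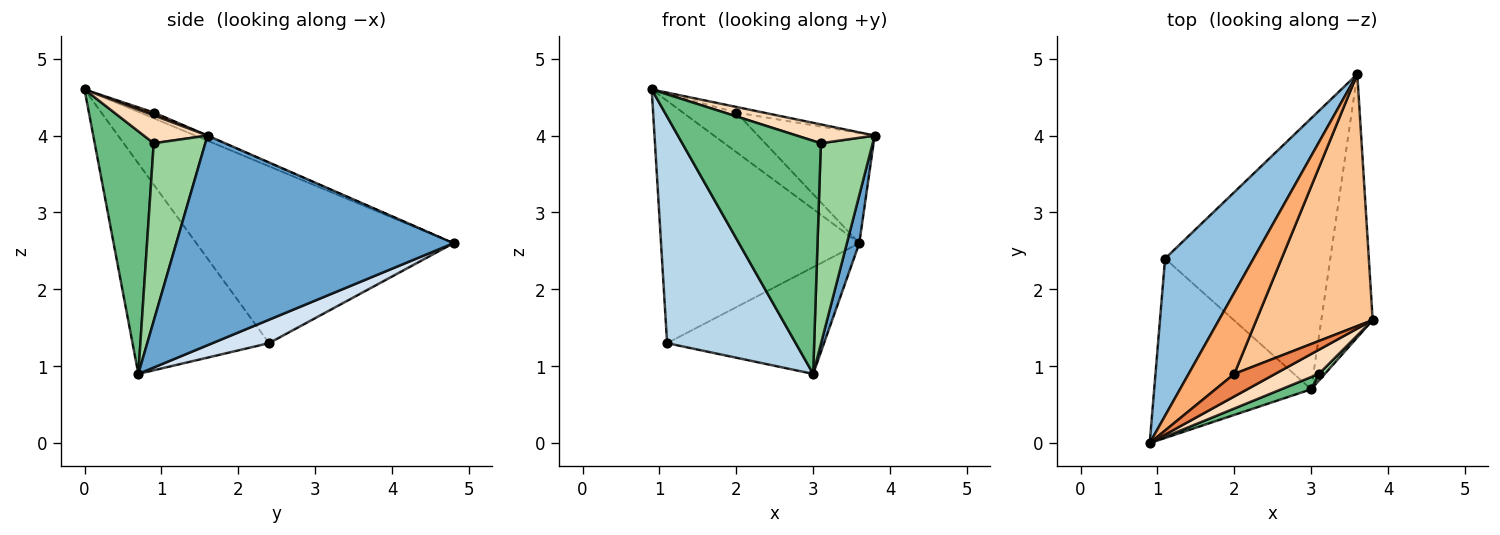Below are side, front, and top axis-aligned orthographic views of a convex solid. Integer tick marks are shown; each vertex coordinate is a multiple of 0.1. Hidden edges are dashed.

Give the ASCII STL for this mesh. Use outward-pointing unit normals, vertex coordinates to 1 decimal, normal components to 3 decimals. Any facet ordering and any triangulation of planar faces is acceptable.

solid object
 facet normal 0.970 -0.043 -0.238
  outer loop
   vertex 3.0 0.7 0.9
   vertex 3.6 4.8 2.6
   vertex 3.8 1.6 4.0
  endloop
 endfacet
 facet normal -0.736 0.568 0.368
  outer loop
   vertex 1.1 2.4 1.3
   vertex 0.9 0.0 4.6
   vertex 3.6 4.8 2.6
  endloop
 endfacet
 facet normal -0.640 -0.603 -0.477
  outer loop
   vertex 1.1 2.4 1.3
   vertex 3.0 0.7 0.9
   vertex 0.9 0.0 4.6
  endloop
 endfacet
 facet normal 0.131 0.363 -0.922
  outer loop
   vertex 1.1 2.4 1.3
   vertex 3.6 4.8 2.6
   vertex 3.0 0.7 0.9
  endloop
 endfacet
 facet normal 0.068 0.239 0.969
  outer loop
   vertex 2.0 0.9 4.3
   vertex 0.9 0.0 4.6
   vertex 3.8 1.6 4.0
  endloop
 endfacet
 facet normal -0.113 0.436 0.893
  outer loop
   vertex 2.0 0.9 4.3
   vertex 3.6 4.8 2.6
   vertex 0.9 0.0 4.6
  endloop
 endfacet
 facet normal -0.003 0.401 0.916
  outer loop
   vertex 2.0 0.9 4.3
   vertex 3.8 1.6 4.0
   vertex 3.6 4.8 2.6
  endloop
 endfacet
 facet normal 0.449 -0.550 0.704
  outer loop
   vertex 3.1 0.9 3.9
   vertex 3.8 1.6 4.0
   vertex 0.9 0.0 4.6
  endloop
 endfacet
 facet normal 0.391 -0.919 0.048
  outer loop
   vertex 3.1 0.9 3.9
   vertex 0.9 0.0 4.6
   vertex 3.0 0.7 0.9
  endloop
 endfacet
 facet normal 0.705 -0.709 0.024
  outer loop
   vertex 3.1 0.9 3.9
   vertex 3.0 0.7 0.9
   vertex 3.8 1.6 4.0
  endloop
 endfacet
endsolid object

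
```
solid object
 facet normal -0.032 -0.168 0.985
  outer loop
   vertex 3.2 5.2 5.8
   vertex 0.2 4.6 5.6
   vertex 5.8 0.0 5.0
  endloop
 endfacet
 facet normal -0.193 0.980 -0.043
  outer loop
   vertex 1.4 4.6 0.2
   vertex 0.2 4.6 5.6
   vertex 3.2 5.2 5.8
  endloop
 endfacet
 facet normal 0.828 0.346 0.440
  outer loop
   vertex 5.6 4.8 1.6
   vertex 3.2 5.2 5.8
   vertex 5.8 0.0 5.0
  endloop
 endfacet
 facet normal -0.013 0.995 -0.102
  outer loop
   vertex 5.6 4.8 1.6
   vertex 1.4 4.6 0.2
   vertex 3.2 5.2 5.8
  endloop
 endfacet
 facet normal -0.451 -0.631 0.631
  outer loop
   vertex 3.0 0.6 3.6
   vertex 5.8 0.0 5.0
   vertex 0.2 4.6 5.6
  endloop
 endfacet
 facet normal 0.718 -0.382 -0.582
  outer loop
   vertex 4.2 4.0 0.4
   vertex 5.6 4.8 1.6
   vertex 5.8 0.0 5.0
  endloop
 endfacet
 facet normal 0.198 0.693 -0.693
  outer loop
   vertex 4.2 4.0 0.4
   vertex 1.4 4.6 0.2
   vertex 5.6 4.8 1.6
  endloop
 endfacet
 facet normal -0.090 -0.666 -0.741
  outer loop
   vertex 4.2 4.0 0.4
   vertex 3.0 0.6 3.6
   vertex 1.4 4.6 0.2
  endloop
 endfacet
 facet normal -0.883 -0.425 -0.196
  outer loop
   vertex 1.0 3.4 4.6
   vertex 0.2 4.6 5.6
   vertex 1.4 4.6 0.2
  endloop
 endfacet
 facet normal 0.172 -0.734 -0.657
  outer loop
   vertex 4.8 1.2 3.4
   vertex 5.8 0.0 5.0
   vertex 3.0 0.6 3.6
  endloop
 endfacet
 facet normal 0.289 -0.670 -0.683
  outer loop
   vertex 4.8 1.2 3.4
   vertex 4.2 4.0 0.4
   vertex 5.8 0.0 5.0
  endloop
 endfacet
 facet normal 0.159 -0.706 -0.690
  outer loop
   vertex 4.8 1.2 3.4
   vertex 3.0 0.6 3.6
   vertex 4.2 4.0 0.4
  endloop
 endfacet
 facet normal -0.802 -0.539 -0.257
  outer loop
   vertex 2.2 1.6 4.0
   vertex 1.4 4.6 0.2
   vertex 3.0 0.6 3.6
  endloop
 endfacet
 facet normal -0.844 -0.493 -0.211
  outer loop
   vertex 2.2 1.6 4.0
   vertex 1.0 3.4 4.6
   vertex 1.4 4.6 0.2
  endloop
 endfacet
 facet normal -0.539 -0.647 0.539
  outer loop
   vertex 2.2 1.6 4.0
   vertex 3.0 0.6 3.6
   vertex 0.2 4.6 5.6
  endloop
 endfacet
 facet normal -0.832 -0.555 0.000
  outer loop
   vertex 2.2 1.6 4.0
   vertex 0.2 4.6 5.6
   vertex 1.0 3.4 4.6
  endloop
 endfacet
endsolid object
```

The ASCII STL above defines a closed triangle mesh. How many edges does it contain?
24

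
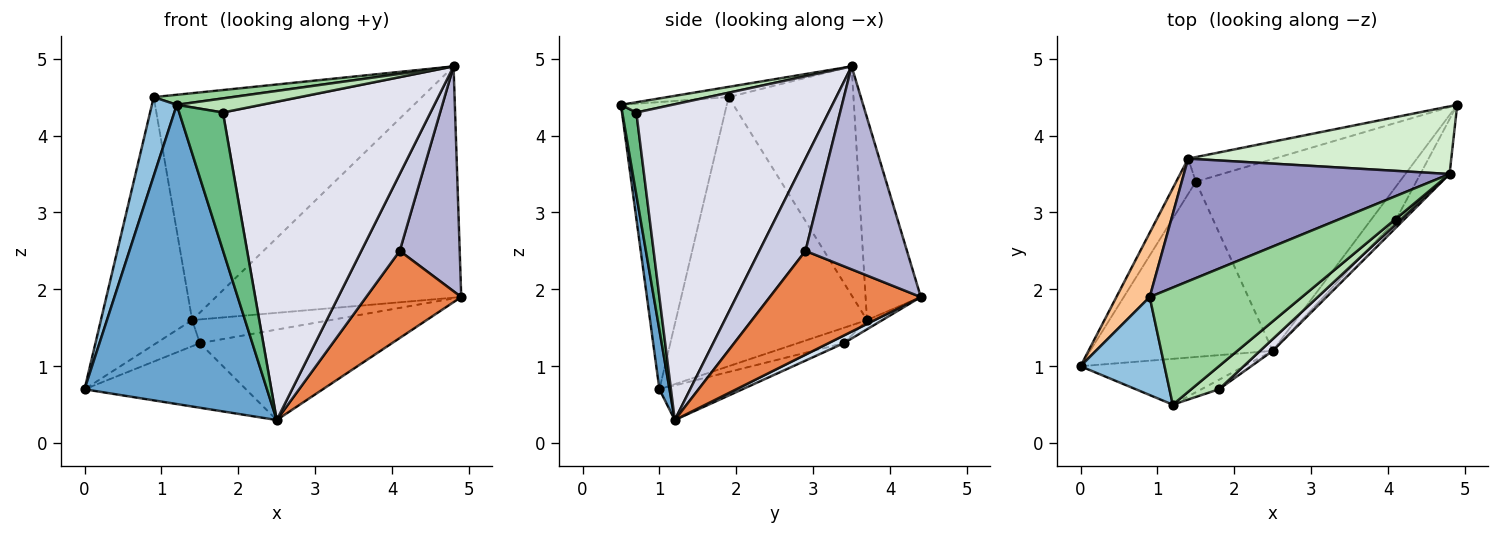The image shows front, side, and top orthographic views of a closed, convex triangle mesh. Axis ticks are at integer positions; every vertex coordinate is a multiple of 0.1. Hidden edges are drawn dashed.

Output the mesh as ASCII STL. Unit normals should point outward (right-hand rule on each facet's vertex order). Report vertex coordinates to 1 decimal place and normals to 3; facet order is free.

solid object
 facet normal 0.055 -0.987 -0.151
  outer loop
   vertex 1.2 0.5 4.4
   vertex 0.0 1.0 0.7
   vertex 2.5 1.2 0.3
  endloop
 endfacet
 facet normal -0.936 -0.220 0.274
  outer loop
   vertex 0.9 1.9 4.5
   vertex 0.0 1.0 0.7
   vertex 1.2 0.5 4.4
  endloop
 endfacet
 facet normal -0.175 0.340 -0.924
  outer loop
   vertex 1.5 3.4 1.3
   vertex 2.5 1.2 0.3
   vertex 0.0 1.0 0.7
  endloop
 endfacet
 facet normal 0.034 0.426 -0.904
  outer loop
   vertex 1.5 3.4 1.3
   vertex 4.9 4.4 1.9
   vertex 2.5 1.2 0.3
  endloop
 endfacet
 facet normal 0.829 -0.522 -0.200
  outer loop
   vertex 4.1 2.9 2.5
   vertex 2.5 1.2 0.3
   vertex 4.9 4.4 1.9
  endloop
 endfacet
 facet normal -0.077 0.692 -0.718
  outer loop
   vertex 1.4 3.7 1.6
   vertex 4.9 4.4 1.9
   vertex 1.5 3.4 1.3
  endloop
 endfacet
 facet normal -0.897 0.428 0.111
  outer loop
   vertex 1.4 3.7 1.6
   vertex 0.0 1.0 0.7
   vertex 0.9 1.9 4.5
  endloop
 endfacet
 facet normal -0.533 0.503 -0.681
  outer loop
   vertex 1.4 3.7 1.6
   vertex 1.5 3.4 1.3
   vertex 0.0 1.0 0.7
  endloop
 endfacet
 facet normal 0.306 -0.950 -0.065
  outer loop
   vertex 1.8 0.7 4.3
   vertex 1.2 0.5 4.4
   vertex 2.5 1.2 0.3
  endloop
 endfacet
 facet normal -0.067 -0.085 0.994
  outer loop
   vertex 4.8 3.5 4.9
   vertex 0.9 1.9 4.5
   vertex 1.2 0.5 4.4
  endloop
 endfacet
 facet normal 0.301 -0.497 0.814
  outer loop
   vertex 4.8 3.5 4.9
   vertex 1.2 0.5 4.4
   vertex 1.8 0.7 4.3
  endloop
 endfacet
 facet normal -0.211 0.938 0.274
  outer loop
   vertex 4.8 3.5 4.9
   vertex 4.9 4.4 1.9
   vertex 1.4 3.7 1.6
  endloop
 endfacet
 facet normal -0.379 0.814 0.440
  outer loop
   vertex 4.8 3.5 4.9
   vertex 1.4 3.7 1.6
   vertex 0.9 1.9 4.5
  endloop
 endfacet
 facet normal 0.854 -0.505 -0.123
  outer loop
   vertex 4.8 3.5 4.9
   vertex 4.1 2.9 2.5
   vertex 4.9 4.4 1.9
  endloop
 endfacet
 facet normal 0.767 -0.639 -0.064
  outer loop
   vertex 4.8 3.5 4.9
   vertex 2.5 1.2 0.3
   vertex 4.1 2.9 2.5
  endloop
 endfacet
 facet normal 0.679 -0.733 0.027
  outer loop
   vertex 4.8 3.5 4.9
   vertex 1.8 0.7 4.3
   vertex 2.5 1.2 0.3
  endloop
 endfacet
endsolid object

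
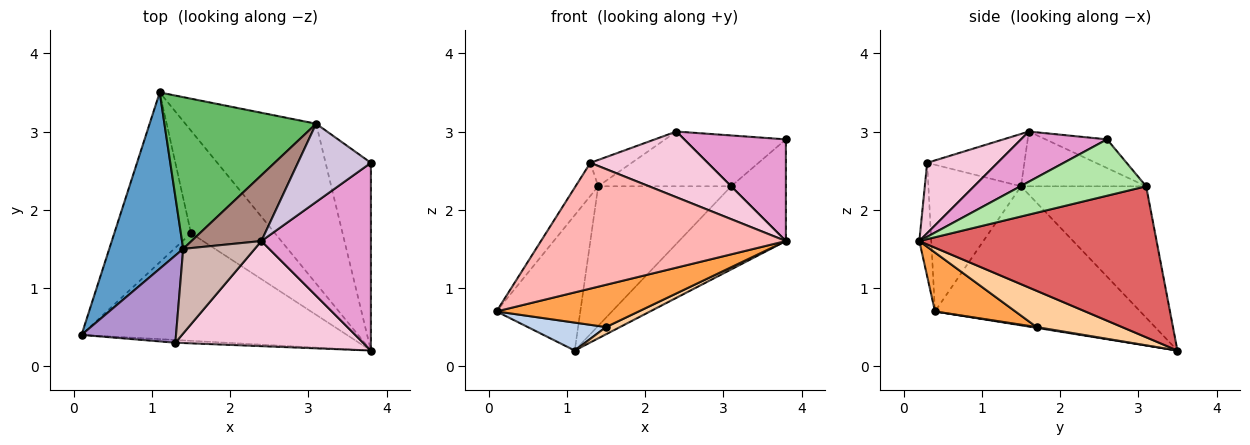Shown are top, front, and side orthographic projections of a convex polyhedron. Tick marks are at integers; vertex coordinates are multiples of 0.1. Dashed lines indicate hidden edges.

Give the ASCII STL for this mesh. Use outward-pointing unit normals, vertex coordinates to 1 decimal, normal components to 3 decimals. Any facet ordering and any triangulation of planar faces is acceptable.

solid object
 facet normal -0.831 0.339 0.442
  outer loop
   vertex 1.4 1.5 2.3
   vertex 1.1 3.5 0.2
   vertex 0.1 0.4 0.7
  endloop
 endfacet
 facet normal 0.010 -0.162 -0.987
  outer loop
   vertex 1.5 1.7 0.5
   vertex 0.1 0.4 0.7
   vertex 1.1 3.5 0.2
  endloop
 endfacet
 facet normal 0.202 -0.358 -0.911
  outer loop
   vertex 1.5 1.7 0.5
   vertex 3.8 0.2 1.6
   vertex 0.1 0.4 0.7
  endloop
 endfacet
 facet normal 0.396 -0.065 -0.916
  outer loop
   vertex 1.5 1.7 0.5
   vertex 1.1 3.5 0.2
   vertex 3.8 0.2 1.6
  endloop
 endfacet
 facet normal -0.537 0.571 0.621
  outer loop
   vertex 3.1 3.1 2.3
   vertex 1.1 3.5 0.2
   vertex 1.4 1.5 2.3
  endloop
 endfacet
 facet normal 0.738 0.321 -0.593
  outer loop
   vertex 3.1 3.1 2.3
   vertex 3.8 2.6 2.9
   vertex 3.8 0.2 1.6
  endloop
 endfacet
 facet normal 0.715 0.322 -0.620
  outer loop
   vertex 3.1 3.1 2.3
   vertex 3.8 0.2 1.6
   vertex 1.1 3.5 0.2
  endloop
 endfacet
 facet normal -0.049 -0.999 -0.022
  outer loop
   vertex 1.3 0.3 2.6
   vertex 0.1 0.4 0.7
   vertex 3.8 0.2 1.6
  endloop
 endfacet
 facet normal -0.823 0.201 0.531
  outer loop
   vertex 1.3 0.3 2.6
   vertex 1.4 1.5 2.3
   vertex 0.1 0.4 0.7
  endloop
 endfacet
 facet normal -0.313 0.518 0.796
  outer loop
   vertex 2.4 1.6 3.0
   vertex 3.8 2.6 2.9
   vertex 3.1 3.1 2.3
  endloop
 endfacet
 facet normal -0.516 0.548 0.659
  outer loop
   vertex 2.4 1.6 3.0
   vertex 3.1 3.1 2.3
   vertex 1.4 1.5 2.3
  endloop
 endfacet
 facet normal -0.572 0.243 0.783
  outer loop
   vertex 2.4 1.6 3.0
   vertex 1.4 1.5 2.3
   vertex 1.3 0.3 2.6
  endloop
 endfacet
 facet normal 0.374 -0.442 0.816
  outer loop
   vertex 2.4 1.6 3.0
   vertex 3.8 0.2 1.6
   vertex 3.8 2.6 2.9
  endloop
 endfacet
 facet normal 0.303 -0.505 0.808
  outer loop
   vertex 2.4 1.6 3.0
   vertex 1.3 0.3 2.6
   vertex 3.8 0.2 1.6
  endloop
 endfacet
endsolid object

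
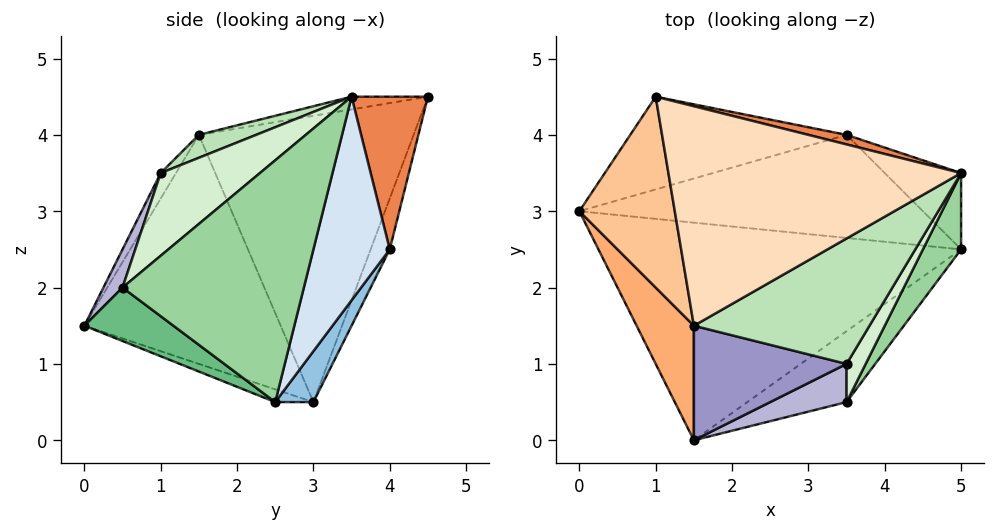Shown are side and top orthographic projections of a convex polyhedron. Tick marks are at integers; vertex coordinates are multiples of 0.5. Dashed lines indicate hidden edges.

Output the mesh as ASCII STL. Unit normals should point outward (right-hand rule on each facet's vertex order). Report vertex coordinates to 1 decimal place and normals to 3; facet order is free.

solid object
 facet normal -0.033 -0.331 -0.943
  outer loop
   vertex 1.5 0.0 1.5
   vertex 0.0 3.0 0.5
   vertex 5.0 2.5 0.5
  endloop
 endfacet
 facet normal 0.083 0.826 -0.558
  outer loop
   vertex 3.5 4.0 2.5
   vertex 5.0 2.5 0.5
   vertex 0.0 3.0 0.5
  endloop
 endfacet
 facet normal -0.078 0.940 -0.333
  outer loop
   vertex 3.5 4.0 2.5
   vertex 0.0 3.0 0.5
   vertex 1.0 4.5 4.5
  endloop
 endfacet
 facet normal 0.543 0.815 -0.204
  outer loop
   vertex 3.5 4.0 2.5
   vertex 5.0 3.5 4.5
   vertex 5.0 2.5 0.5
  endloop
 endfacet
 facet normal 0.242 0.968 0.061
  outer loop
   vertex 3.5 4.0 2.5
   vertex 1.0 4.5 4.5
   vertex 5.0 3.5 4.5
  endloop
 endfacet
 facet normal -0.899 -0.375 0.225
  outer loop
   vertex 1.5 1.5 4.0
   vertex 0.0 3.0 0.5
   vertex 1.5 0.0 1.5
  endloop
 endfacet
 facet normal -0.928 -0.206 0.309
  outer loop
   vertex 1.5 1.5 4.0
   vertex 1.0 4.5 4.5
   vertex 0.0 3.0 0.5
  endloop
 endfacet
 facet normal -0.043 -0.171 0.984
  outer loop
   vertex 1.5 1.5 4.0
   vertex 5.0 3.5 4.5
   vertex 1.0 4.5 4.5
  endloop
 endfacet
 facet normal 0.333 -0.713 -0.618
  outer loop
   vertex 3.5 0.5 2.0
   vertex 1.5 0.0 1.5
   vertex 5.0 2.5 0.5
  endloop
 endfacet
 facet normal 0.838 -0.529 0.132
  outer loop
   vertex 3.5 0.5 2.0
   vertex 5.0 2.5 0.5
   vertex 5.0 3.5 4.5
  endloop
 endfacet
 facet normal 0.117 -0.428 0.896
  outer loop
   vertex 3.5 1.0 3.5
   vertex 5.0 3.5 4.5
   vertex 1.5 1.5 4.0
  endloop
 endfacet
 facet normal 0.808 -0.559 0.186
  outer loop
   vertex 3.5 1.0 3.5
   vertex 3.5 0.5 2.0
   vertex 5.0 3.5 4.5
  endloop
 endfacet
 facet normal -0.085 -0.854 0.513
  outer loop
   vertex 3.5 1.0 3.5
   vertex 1.5 1.5 4.0
   vertex 1.5 0.0 1.5
  endloop
 endfacet
 facet normal 0.156 -0.937 0.312
  outer loop
   vertex 3.5 1.0 3.5
   vertex 1.5 0.0 1.5
   vertex 3.5 0.5 2.0
  endloop
 endfacet
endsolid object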